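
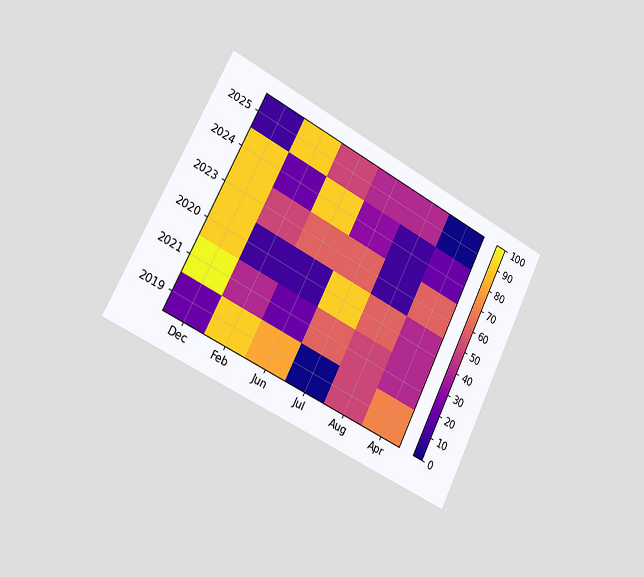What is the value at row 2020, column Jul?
90

The chart is tilted about 27° clockwise and viewed slightly from the left. Matching cell (2020, Jul) against the colorbar gives 90.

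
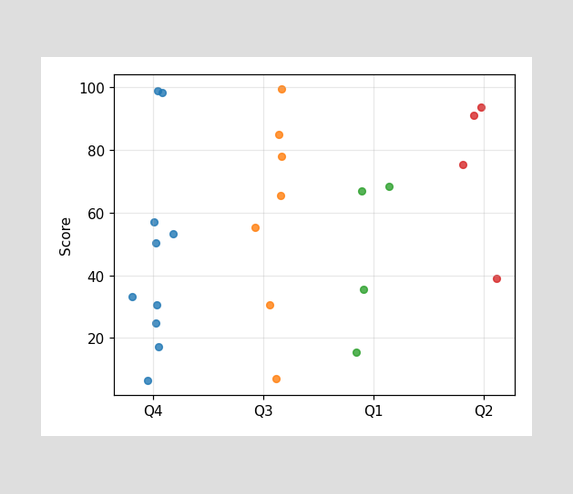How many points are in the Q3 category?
Counting the markers in the Q3 column gives 7.

7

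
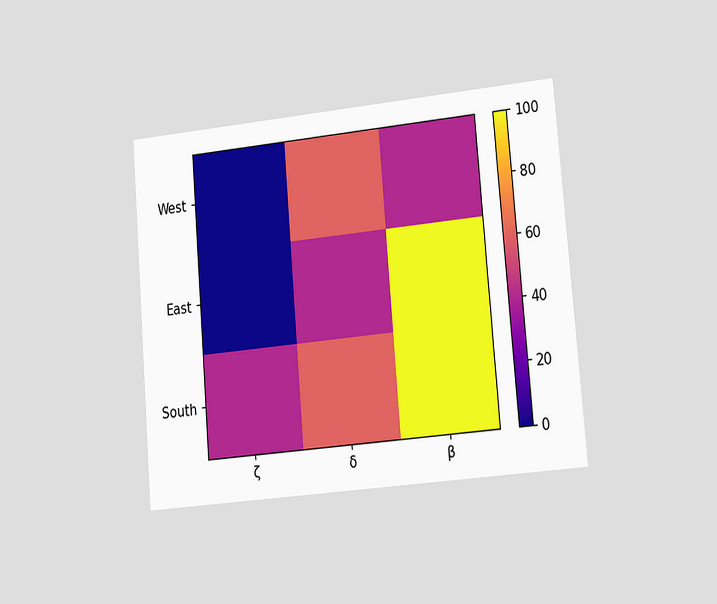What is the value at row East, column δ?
40

The chart is tilted about 5° counter-clockwise and viewed slightly from the right. Matching cell (East, δ) against the colorbar gives 40.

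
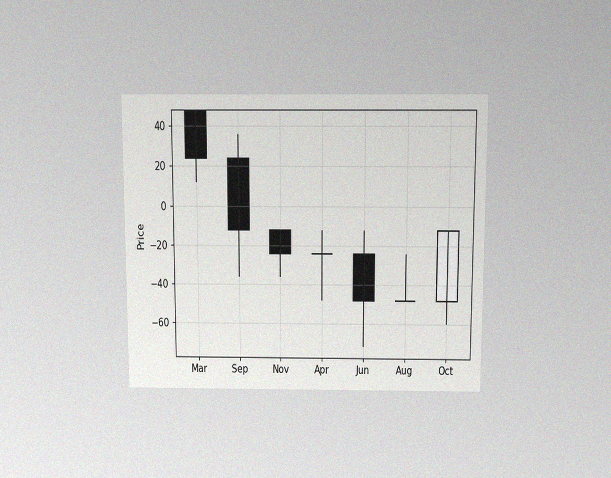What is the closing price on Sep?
The chart is viewed slightly from above, with some photo noise. The Sep candle closes at -12.

-12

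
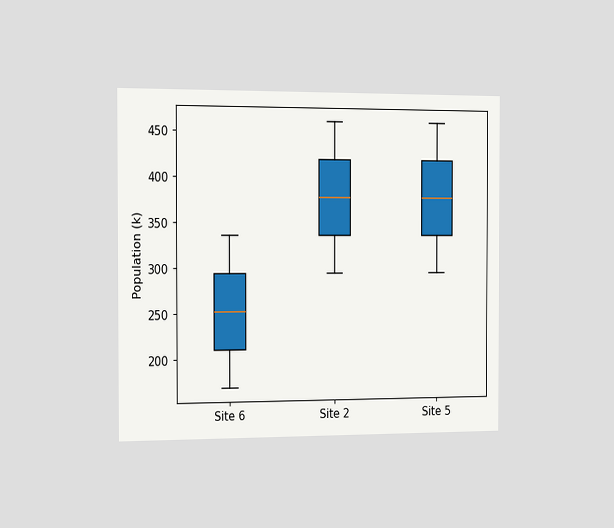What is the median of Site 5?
378k

The chart is viewed slightly from the left. The median line in the Site 5 box sits at 378k.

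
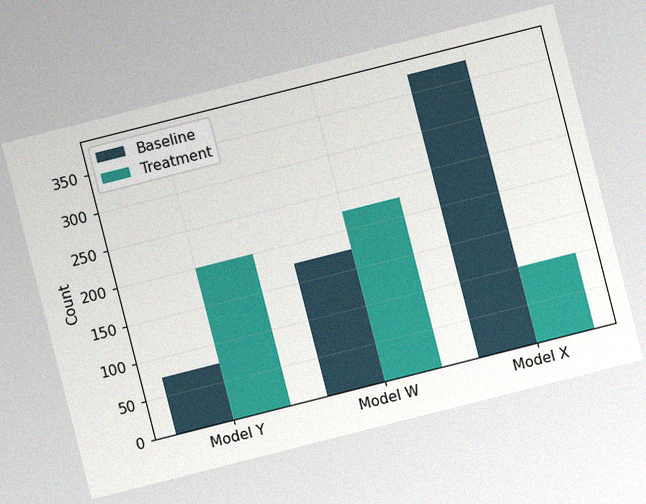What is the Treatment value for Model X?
100

The chart is tilted about 14° counter-clockwise, with some photo noise. The Treatment bar at Model X reaches 100 on the y-axis.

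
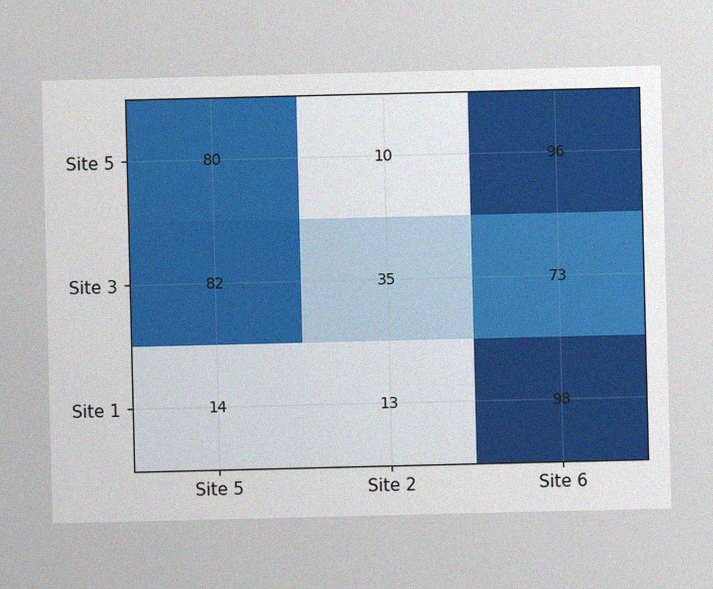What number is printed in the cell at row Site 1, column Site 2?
The image has some photo noise and uneven lighting. The (Site 1, Site 2) cell reads 13.

13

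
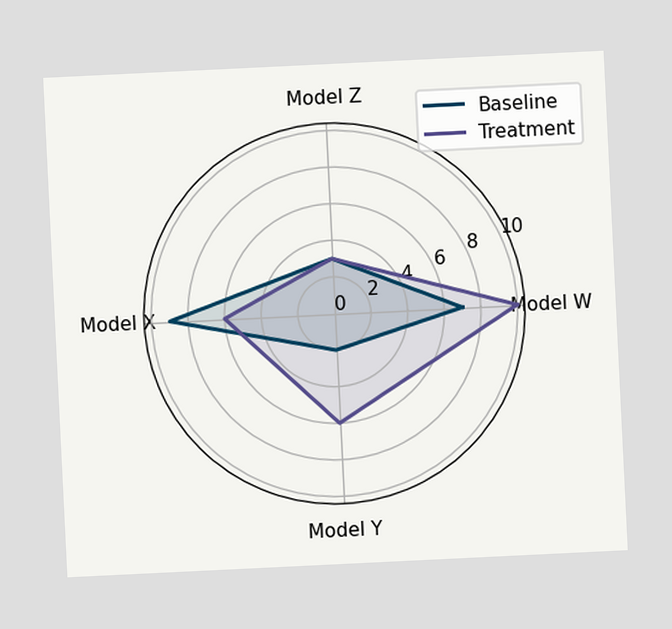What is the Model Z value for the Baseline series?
3

The chart is tilted about 3° counter-clockwise. On the Model Z axis, Baseline reaches 3.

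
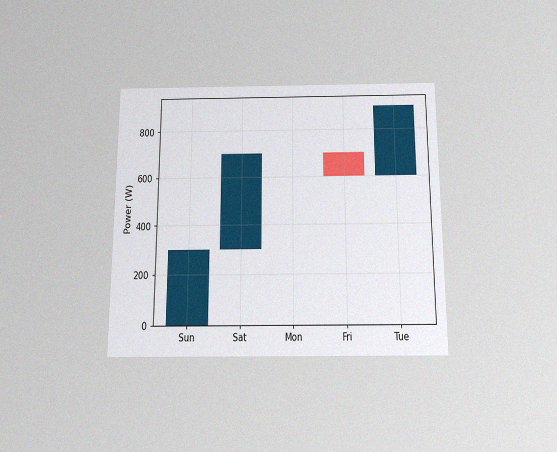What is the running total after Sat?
700W

The chart is viewed slightly from below, with some photo noise. After Sat the running total reaches 700W.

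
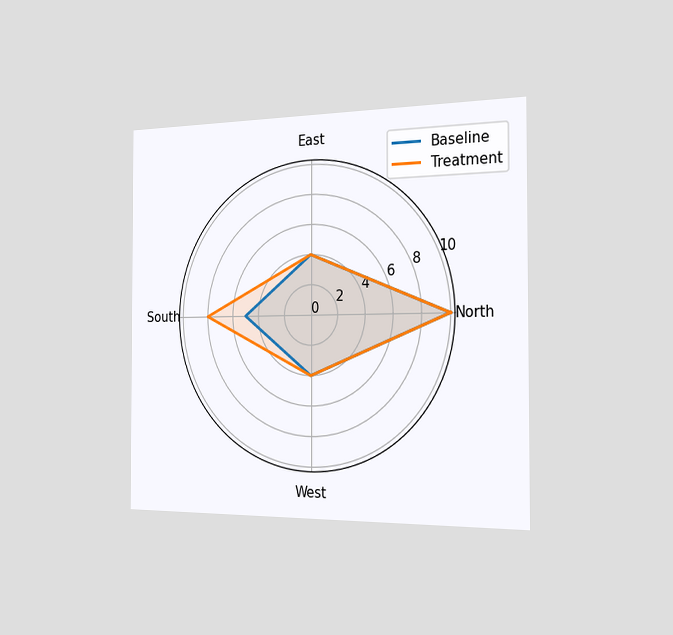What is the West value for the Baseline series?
4

The chart is viewed slightly from the right. On the West axis, Baseline reaches 4.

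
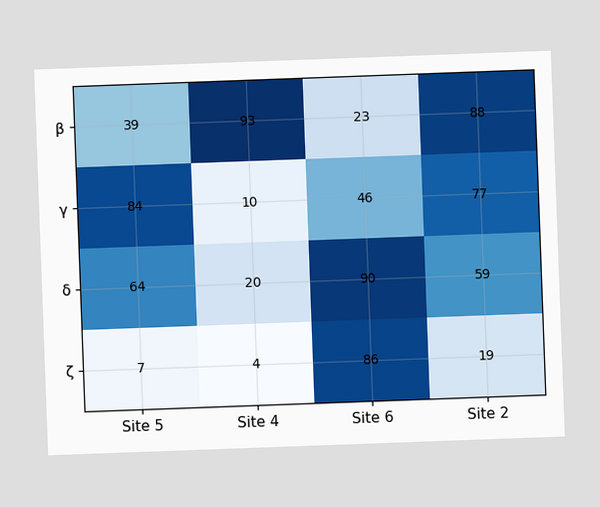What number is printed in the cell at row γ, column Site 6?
46

The chart is tilted about 2° counter-clockwise. The (γ, Site 6) cell reads 46.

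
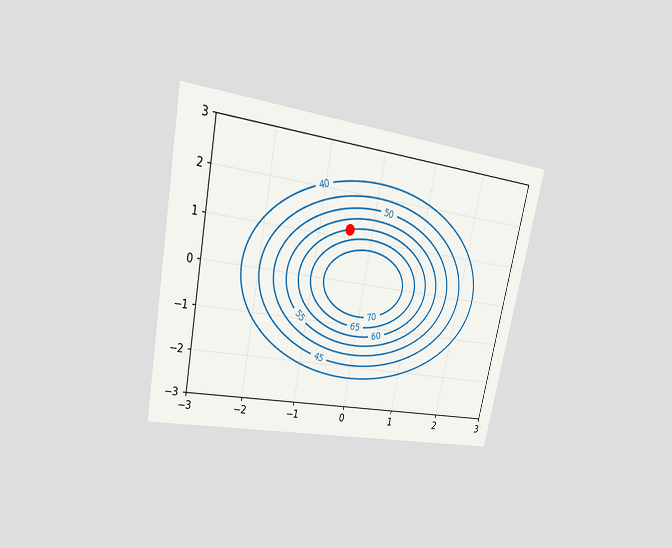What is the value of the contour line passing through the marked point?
The chart is tilted about 11° clockwise and viewed at a slight angle. The marked point sits on the contour labelled 60.

60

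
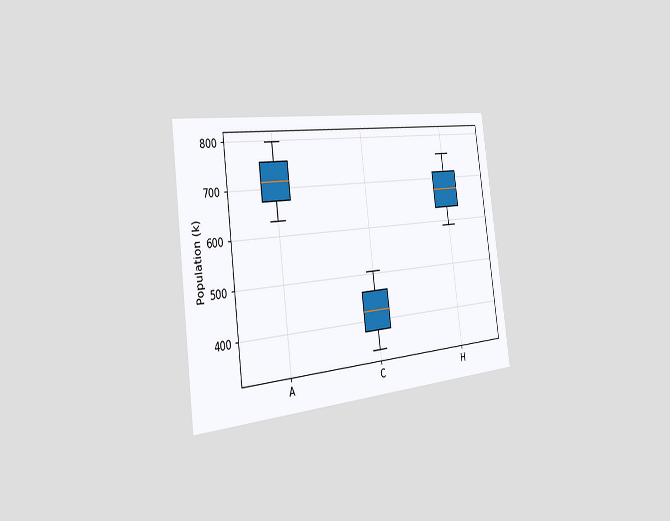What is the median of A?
The chart is tilted about 7° counter-clockwise and viewed slightly from the left. The median line in the A box sits at 714k.

714k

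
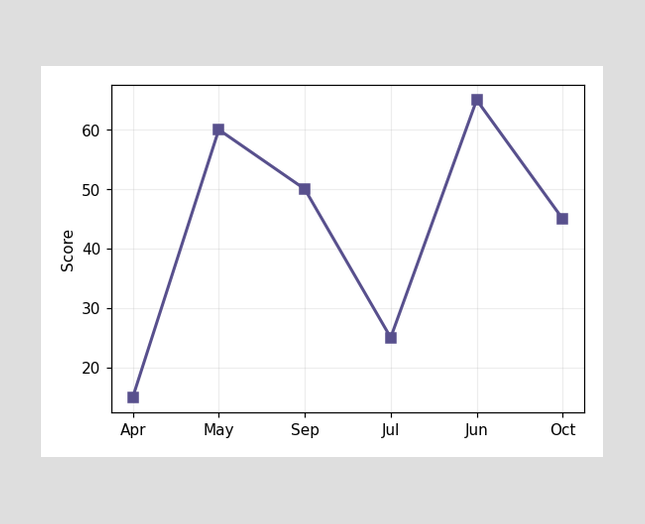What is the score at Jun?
At Jun, the line is at 65.

65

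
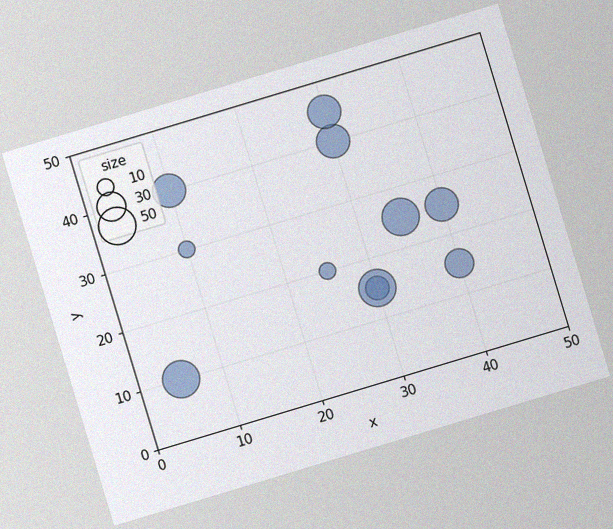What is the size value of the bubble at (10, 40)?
The chart is tilted about 17° counter-clockwise, with some photo noise. Matching the bubble at (10, 40) against the size legend gives 40.

40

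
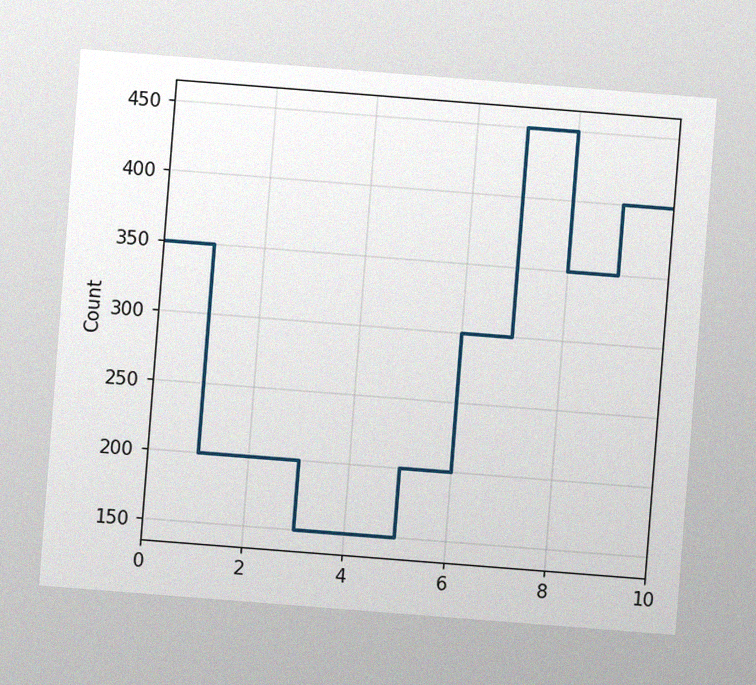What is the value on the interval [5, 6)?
The chart is tilted about 4° clockwise, with some photo noise. On [5, 6) the step sits at 200.

200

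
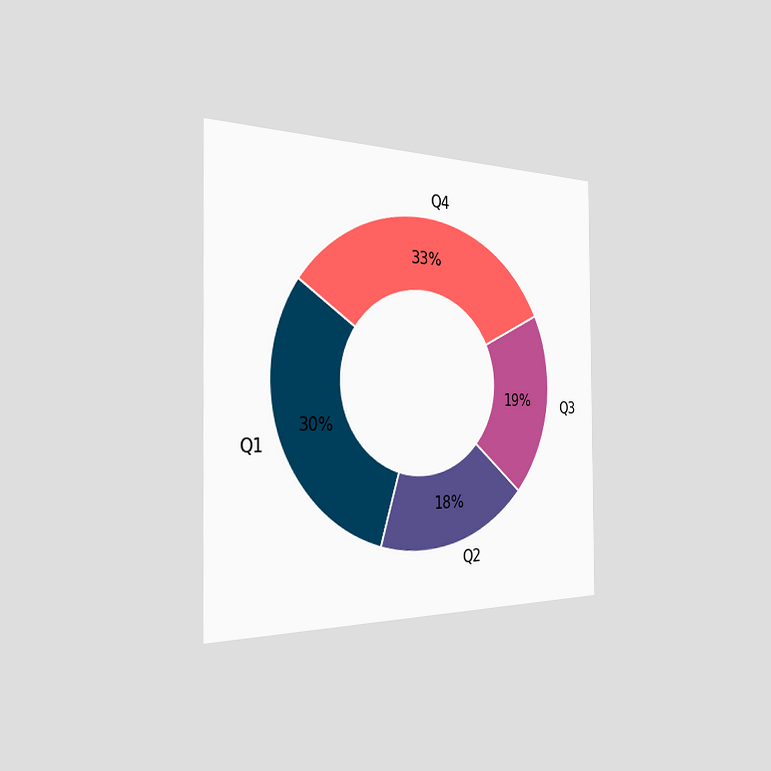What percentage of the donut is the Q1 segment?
The chart is viewed slightly from the left. The Q1 segment takes up 30% of the ring.

30%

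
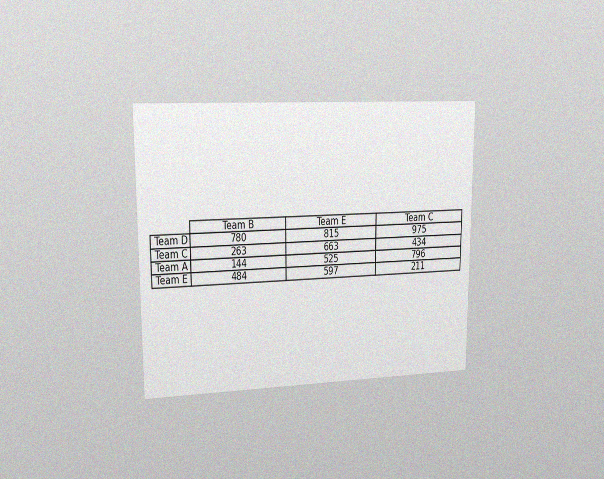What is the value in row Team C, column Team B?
The chart is viewed slightly from the left, with some photo noise. The (Team C, Team B) cell reads 263.

263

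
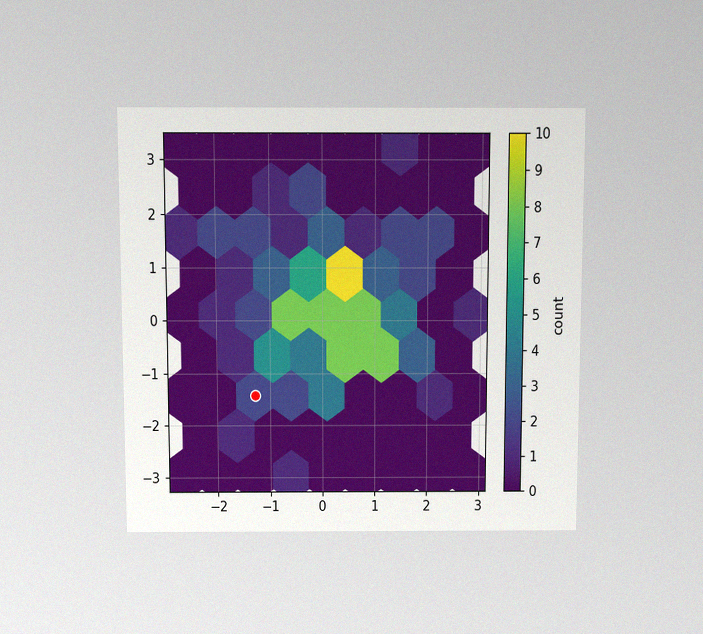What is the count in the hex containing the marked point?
The chart is viewed slightly from above, with some photo noise. The marked hex reads 2 on the colorbar.

2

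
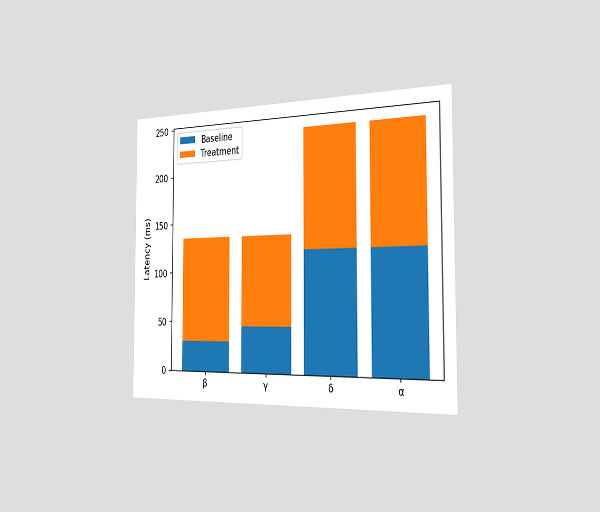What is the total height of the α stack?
240ms

The chart is viewed slightly from the right. The α stack's top reaches 240ms on the y-axis.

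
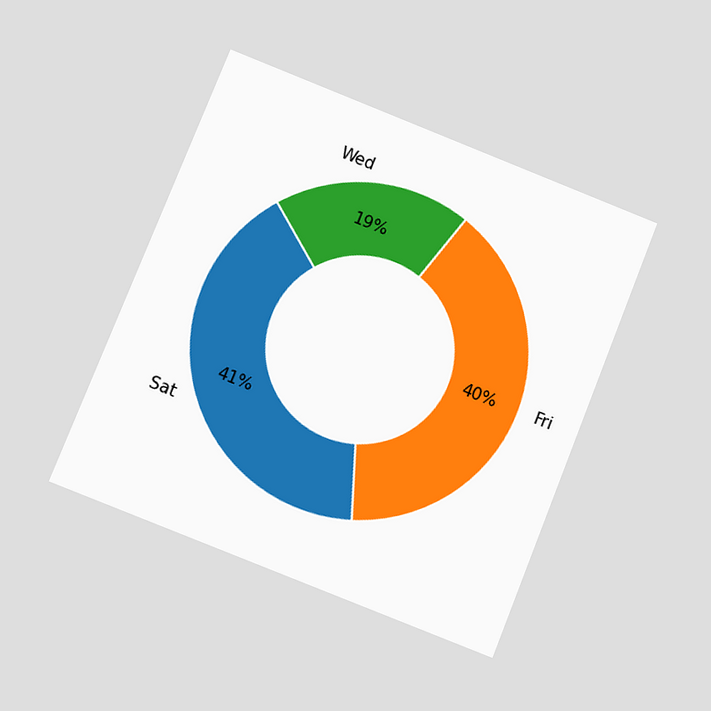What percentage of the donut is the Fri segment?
The chart is tilted about 22° clockwise and viewed at a slight angle. The Fri segment takes up 40% of the ring.

40%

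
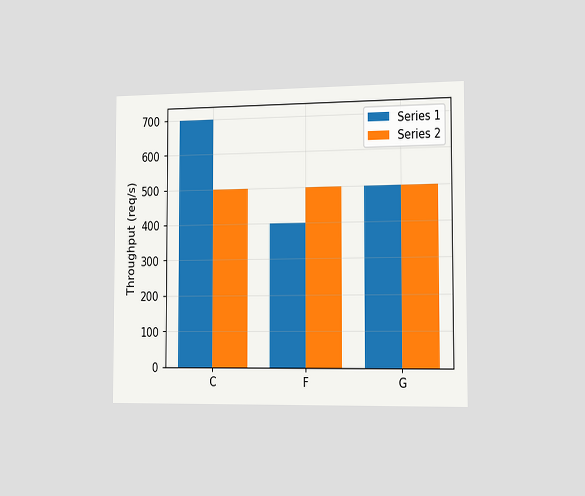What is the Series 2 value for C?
500req/s

The chart is viewed slightly from the right. The Series 2 bar at C reaches 500req/s on the y-axis.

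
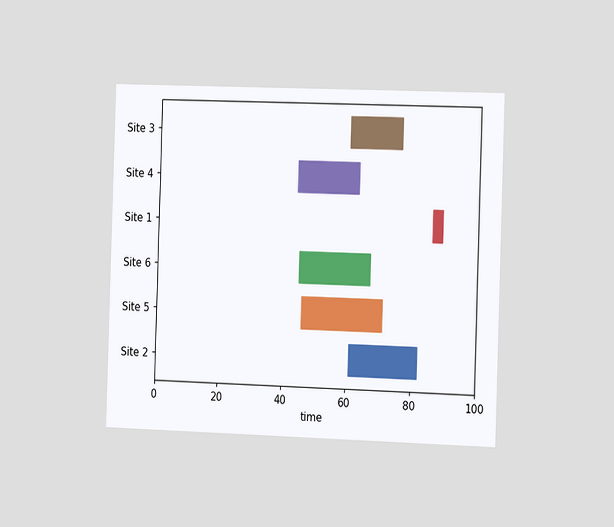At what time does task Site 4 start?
The chart is viewed slightly from the right. The Site 4 bar begins at t=44.

44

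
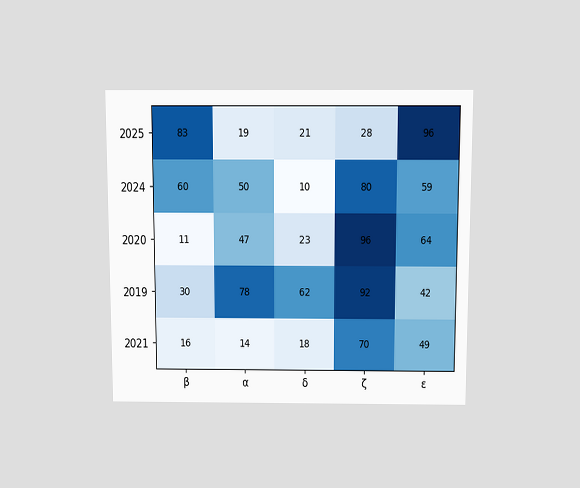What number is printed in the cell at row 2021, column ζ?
The chart is viewed slightly from above. The (2021, ζ) cell reads 70.

70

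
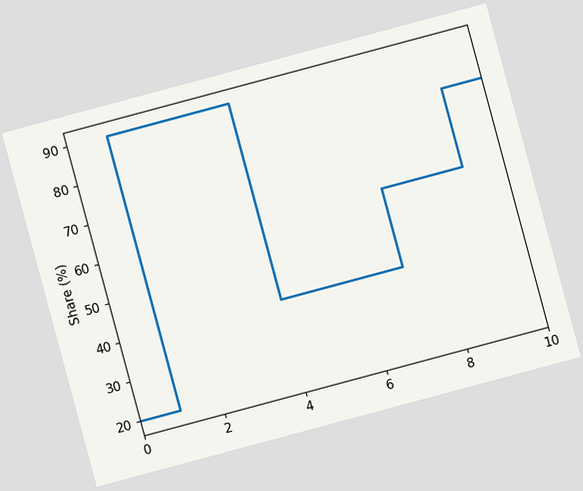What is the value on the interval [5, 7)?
The chart is tilted about 15° counter-clockwise. On [5, 7) the step sits at 40%.

40%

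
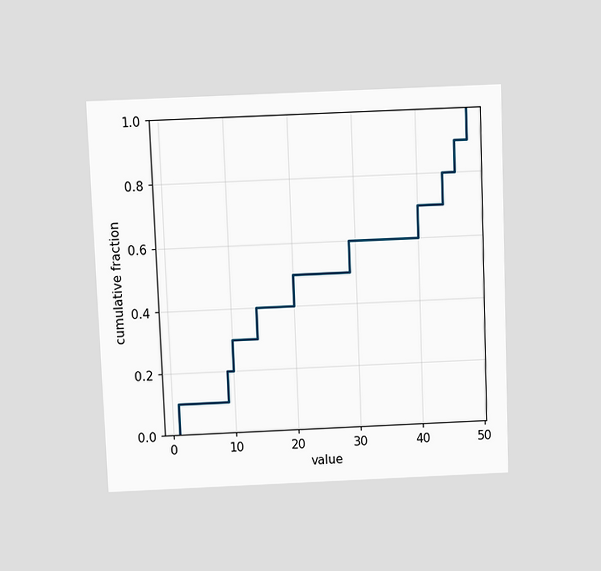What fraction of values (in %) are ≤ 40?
70%

The chart is tilted about 2° counter-clockwise and viewed slightly from above. At x=40 the ECDF step is at 70%.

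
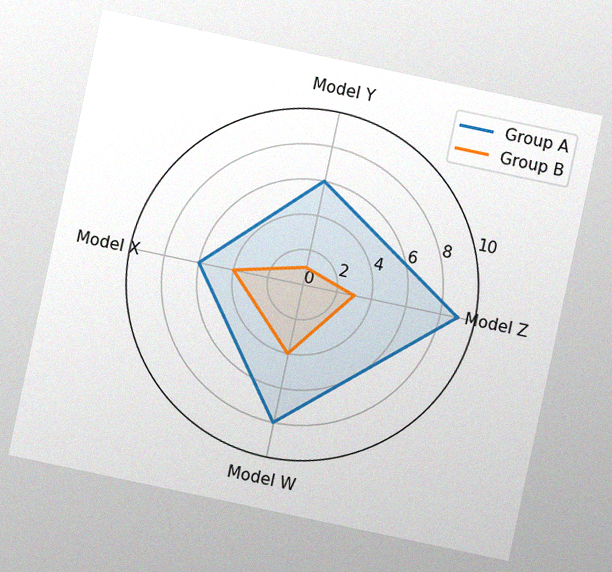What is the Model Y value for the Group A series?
The chart is tilted about 12° clockwise, with some photo noise. On the Model Y axis, Group A reaches 6.

6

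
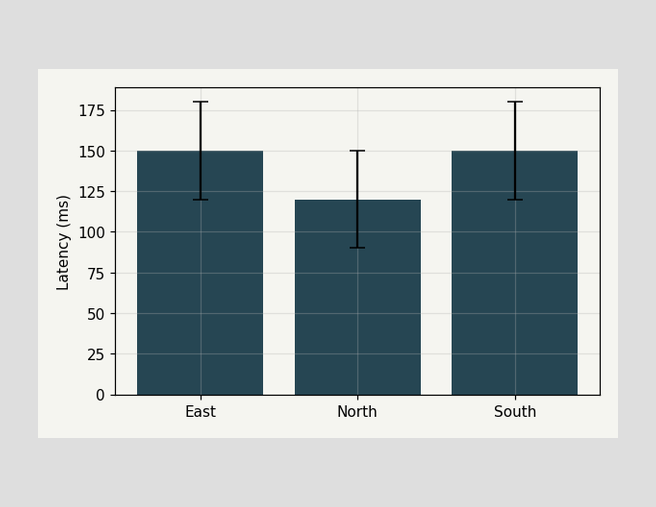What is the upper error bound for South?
The South bar's upper whisker reaches 180ms.

180ms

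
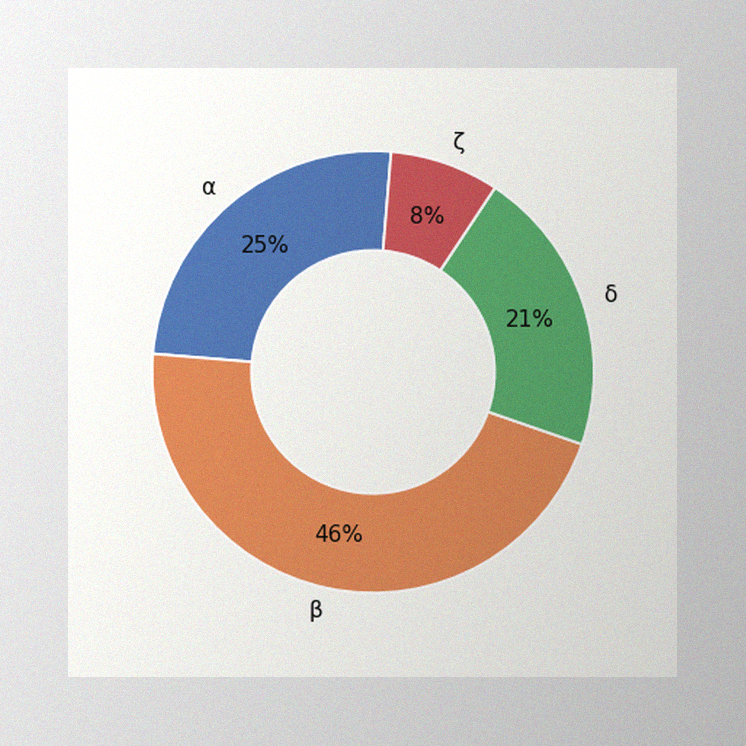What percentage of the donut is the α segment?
The image has some photo noise and uneven lighting. The α segment takes up 25% of the ring.

25%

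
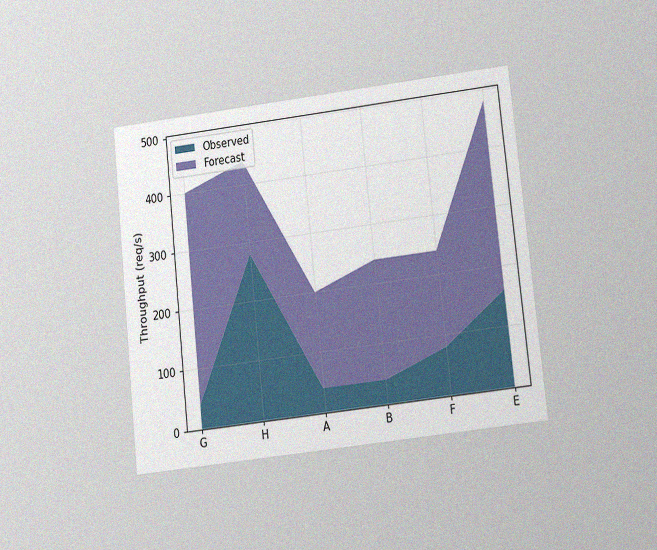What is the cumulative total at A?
200req/s

The chart is tilted about 6° counter-clockwise and viewed at a slight angle, with some photo noise. The stacked total at A reaches 200req/s.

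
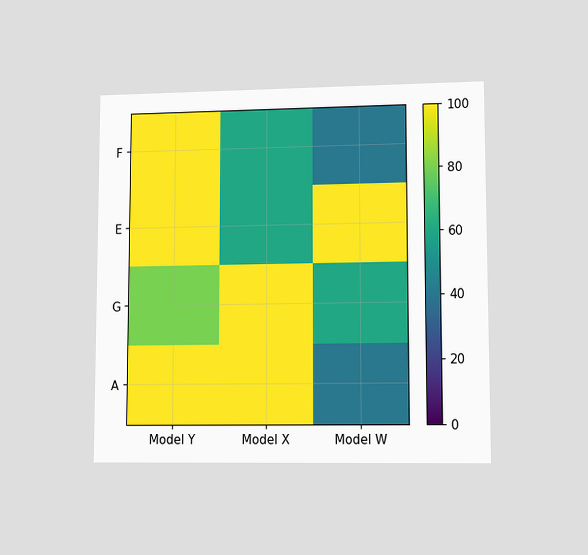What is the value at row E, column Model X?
60

The chart is viewed at a slight angle. Matching cell (E, Model X) against the colorbar gives 60.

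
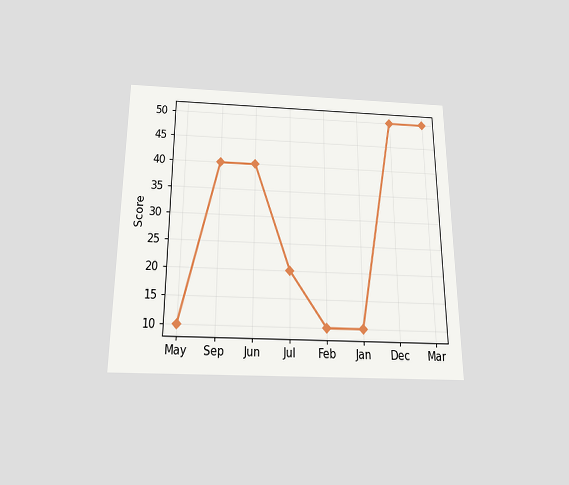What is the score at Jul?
The chart is viewed slightly from below. At Jul, the line is at 20.

20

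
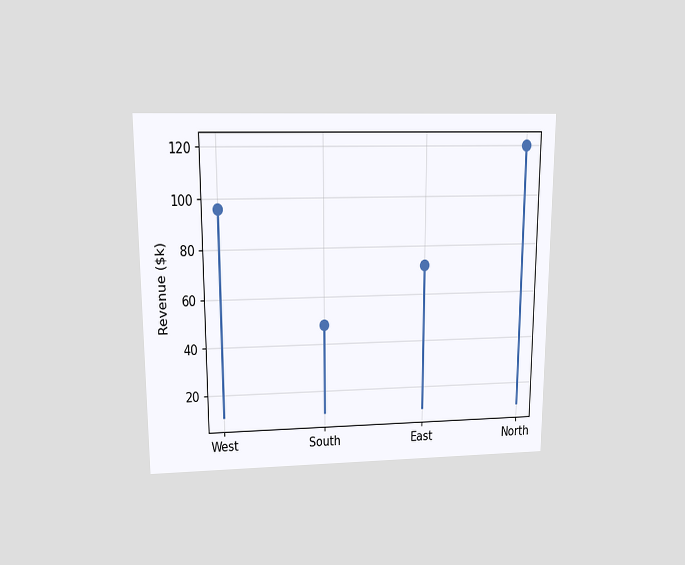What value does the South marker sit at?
The chart is viewed at a slight angle. The South marker sits at $48k.

$48k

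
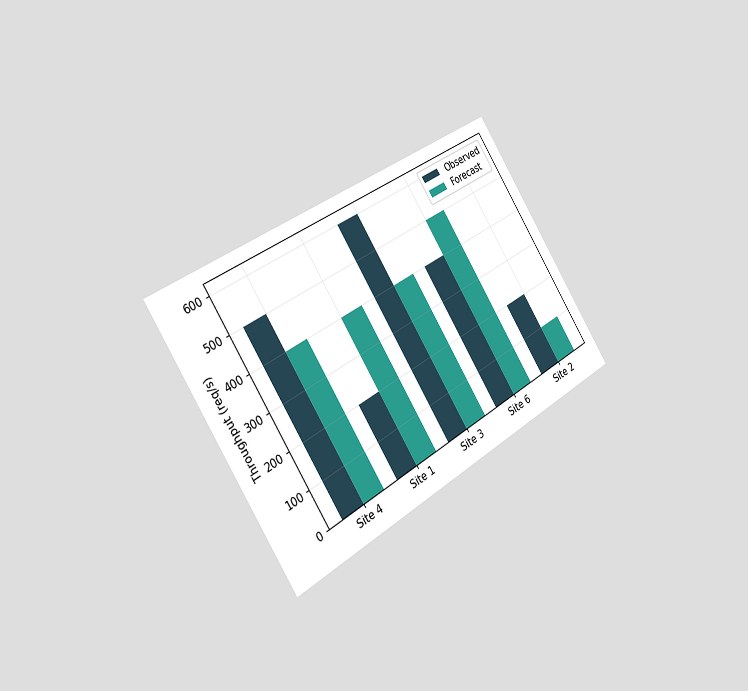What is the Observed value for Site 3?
600req/s

The chart is tilted about 33° counter-clockwise and viewed slightly from the left. The Observed bar at Site 3 reaches 600req/s on the y-axis.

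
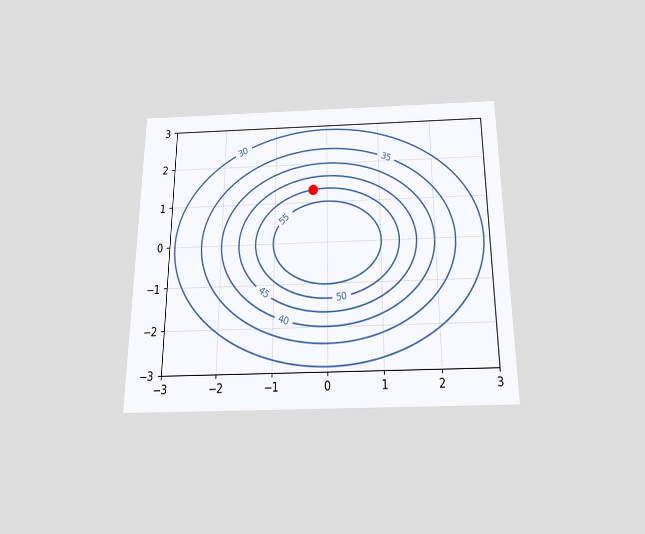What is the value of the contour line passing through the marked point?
The chart is viewed slightly from below. The marked point sits on the contour labelled 50.

50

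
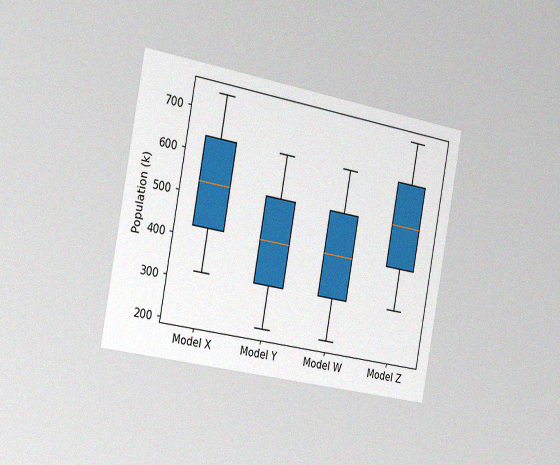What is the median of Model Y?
The chart is tilted about 10° clockwise and viewed slightly from the left, with some photo noise. The median line in the Model Y box sits at 424k.

424k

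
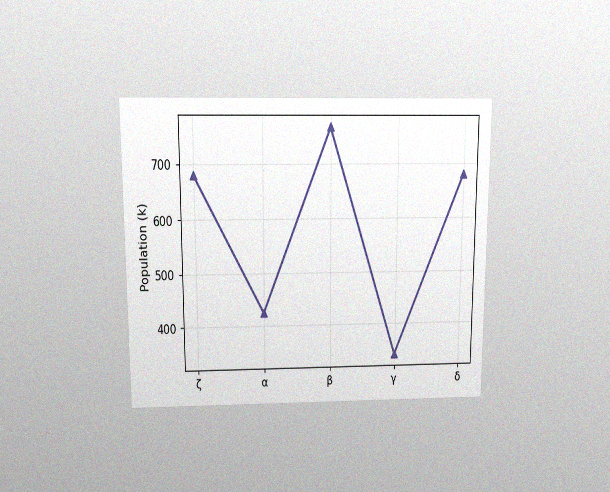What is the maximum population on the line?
The chart is viewed slightly from above, with some photo noise. The highest point is at β, and reading across to the y-axis gives 765k.

765k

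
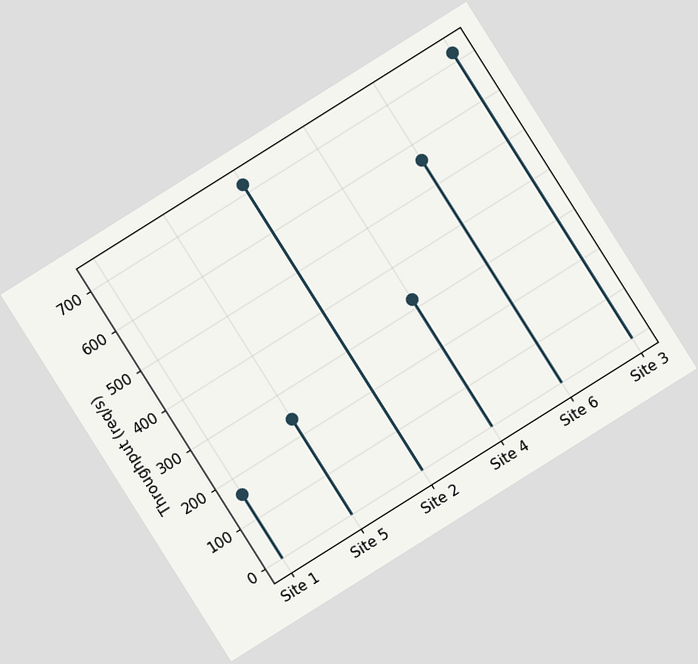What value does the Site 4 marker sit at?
The chart is tilted about 32° counter-clockwise. The Site 4 marker sits at 320req/s.

320req/s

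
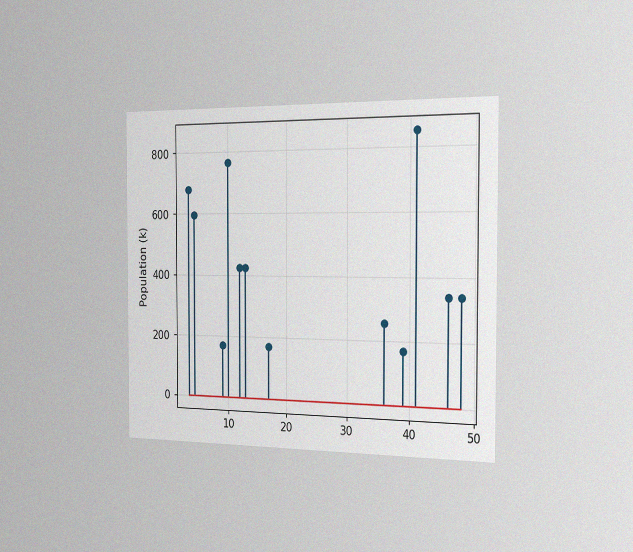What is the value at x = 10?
The chart is viewed slightly from the right, with some photo noise. The stem at x=10 reaches 765k.

765k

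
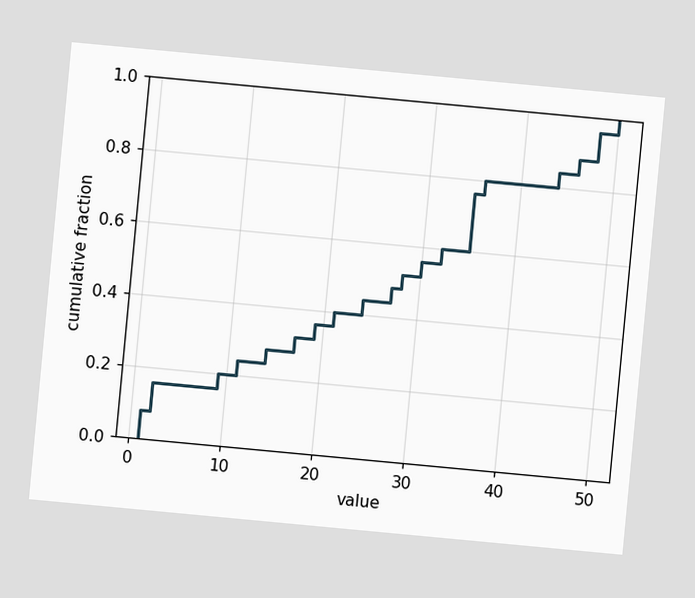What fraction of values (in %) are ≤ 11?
24%

The chart is tilted about 5° clockwise. At x=11 the ECDF step is at 24%.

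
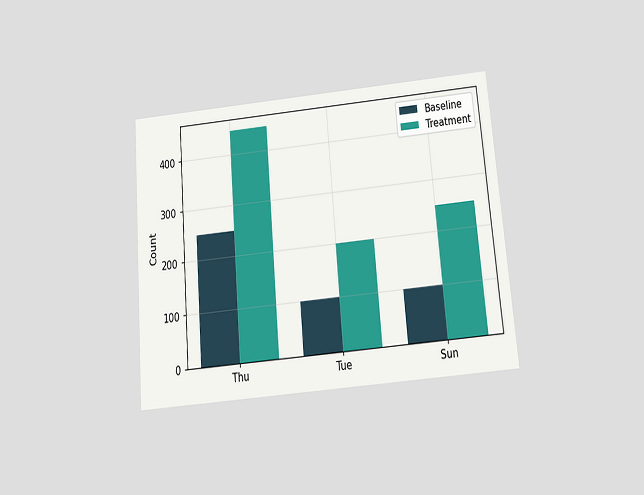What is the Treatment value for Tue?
200

The chart is tilted about 5° counter-clockwise and viewed slightly from below. The Treatment bar at Tue reaches 200 on the y-axis.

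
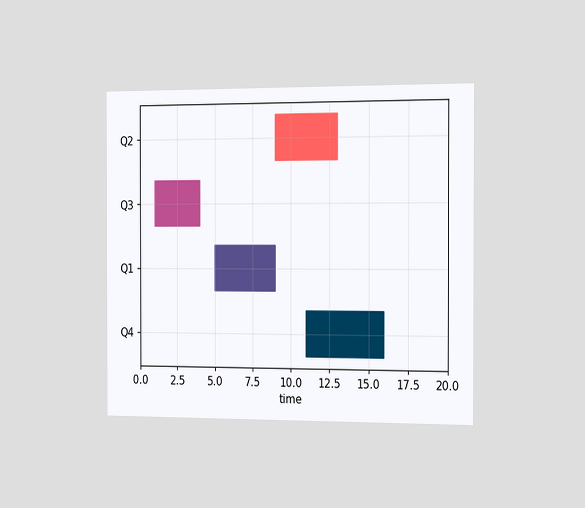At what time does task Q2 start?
9

The chart is viewed slightly from the right. The Q2 bar begins at t=9.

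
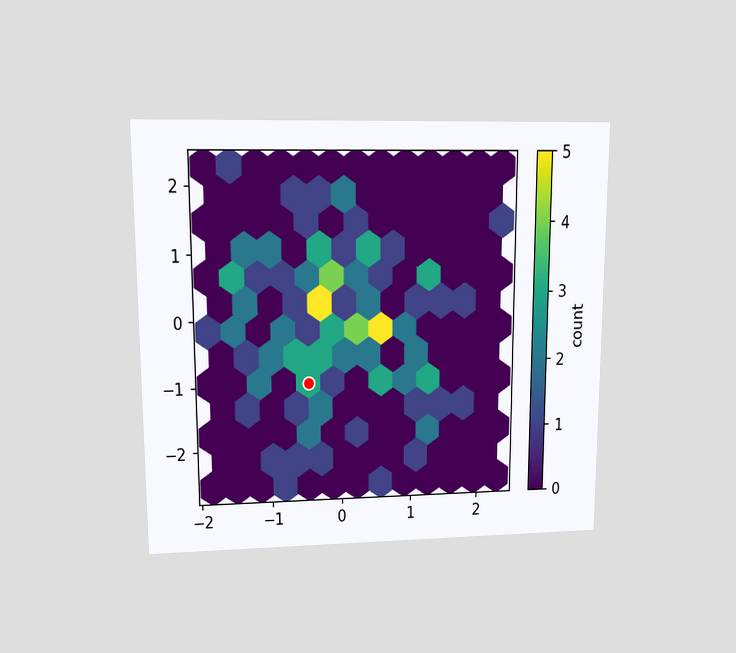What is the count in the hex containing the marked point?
The chart is viewed at a slight angle. The marked hex reads 3 on the colorbar.

3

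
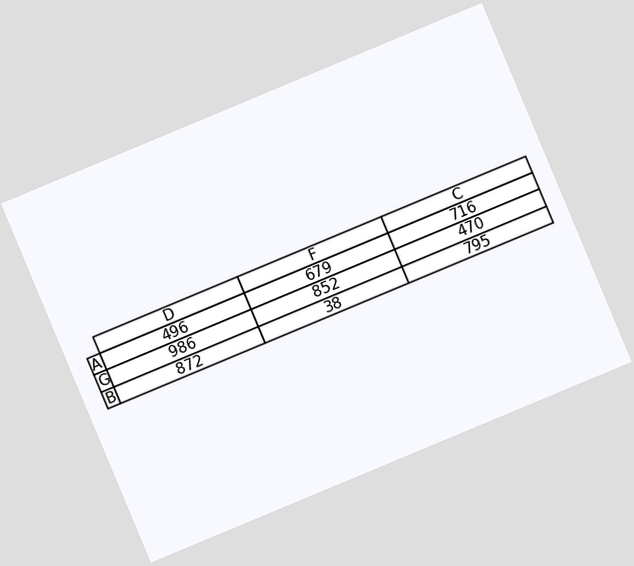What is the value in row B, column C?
795

The chart is tilted about 23° counter-clockwise. The (B, C) cell reads 795.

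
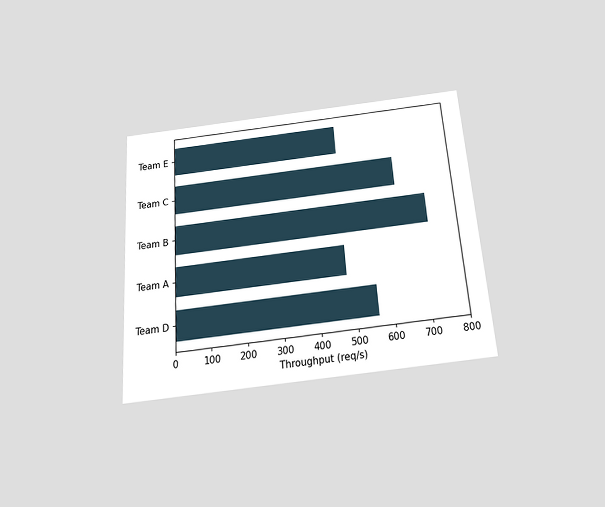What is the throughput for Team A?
480req/s

The chart is tilted about 4° counter-clockwise and viewed slightly from below. Reading along the chart's x-axis, the Team A bar reaches 480req/s.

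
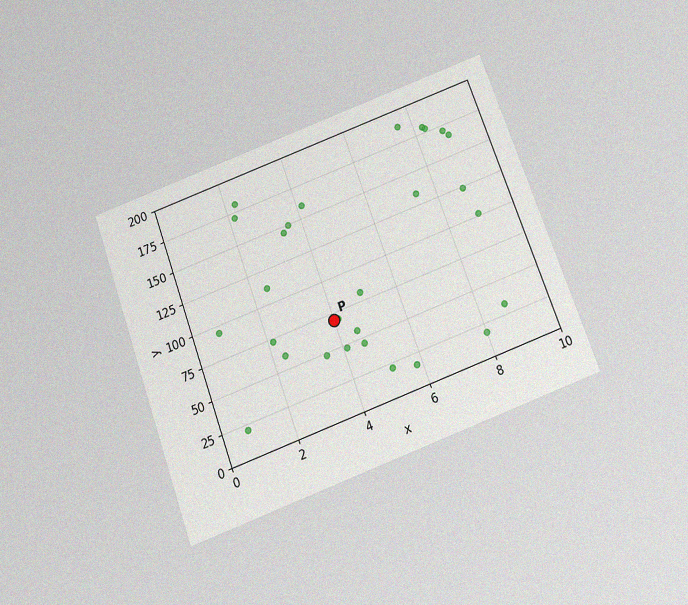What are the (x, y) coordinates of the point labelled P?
The chart is tilted about 20° counter-clockwise and viewed slightly from below, with some photo noise. Following the gridlines from P to each axis, P sits at (4, 70).

(4, 70)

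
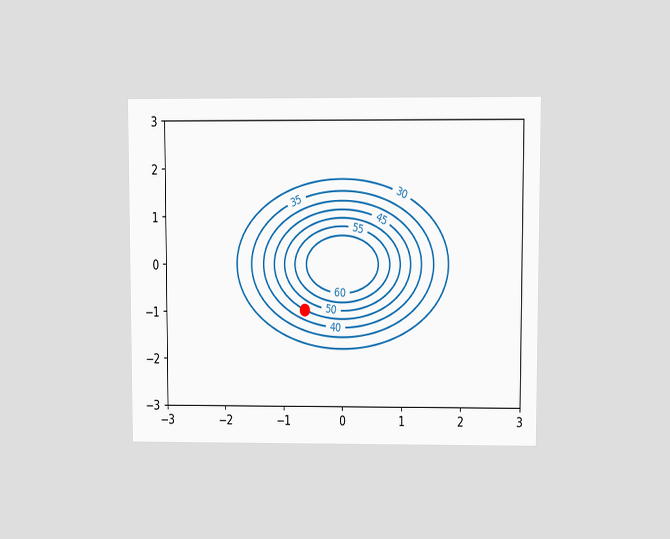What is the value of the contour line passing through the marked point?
45

The chart is viewed at a slight angle. The marked point sits on the contour labelled 45.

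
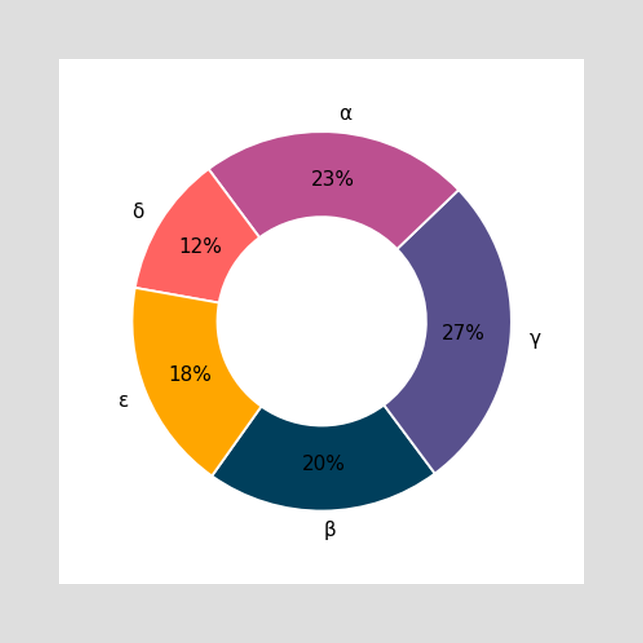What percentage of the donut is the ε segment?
18%

The ε segment takes up 18% of the ring.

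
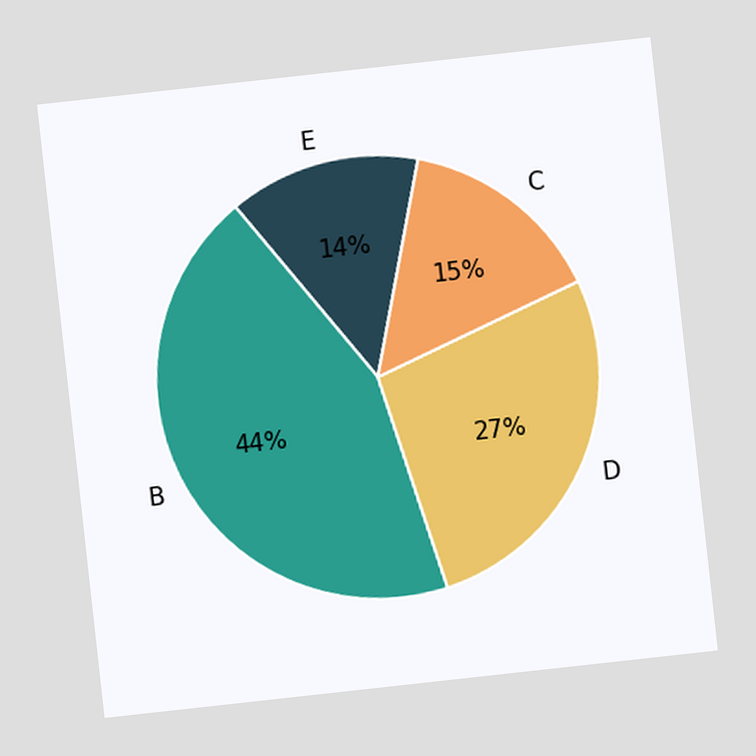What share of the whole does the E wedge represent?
The chart is tilted about 6° counter-clockwise. The E slice takes up 14% of the pie.

14%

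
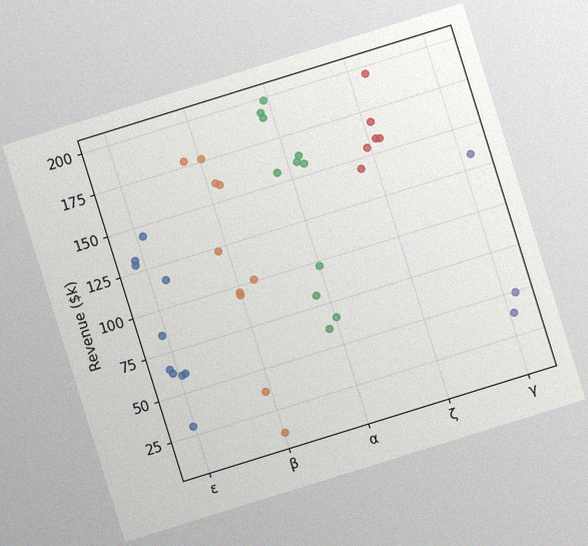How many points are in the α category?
11

The chart is tilted about 17° counter-clockwise, with some photo noise. Counting the markers in the α column gives 11.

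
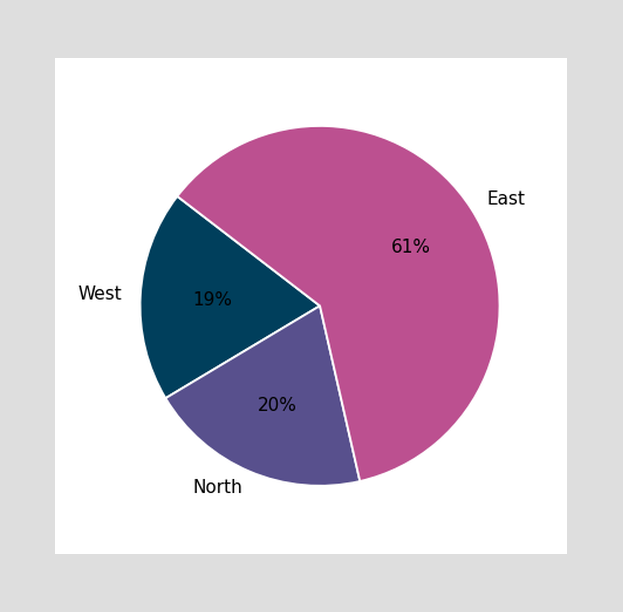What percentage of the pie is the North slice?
The North slice takes up 20% of the pie.

20%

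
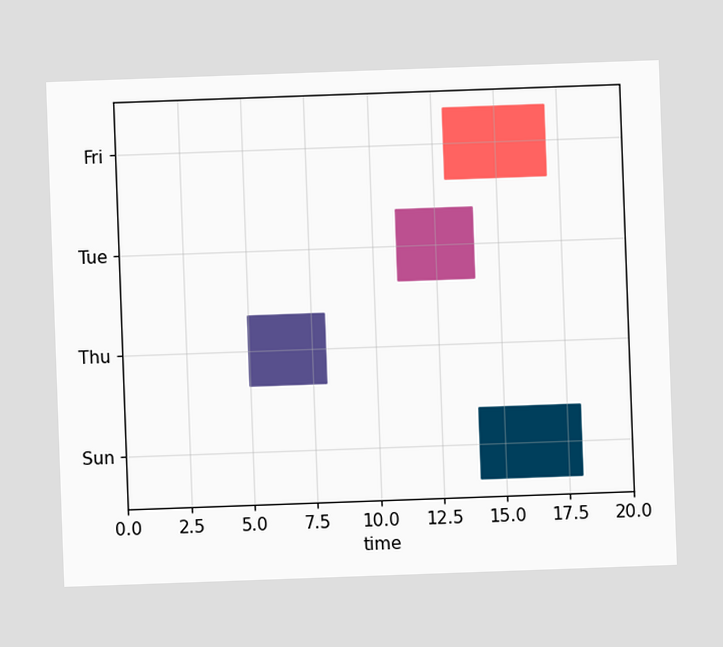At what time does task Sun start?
The chart is tilted about 2° counter-clockwise. The Sun bar begins at t=14.

14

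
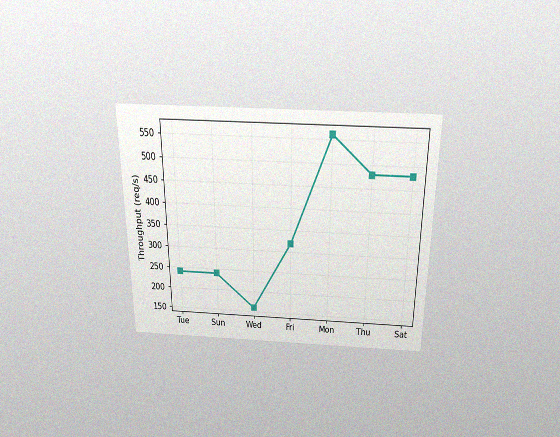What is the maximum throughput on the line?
560req/s

The chart is viewed slightly from above, with some photo noise. The highest point is at Mon, and reading across to the y-axis gives 560req/s.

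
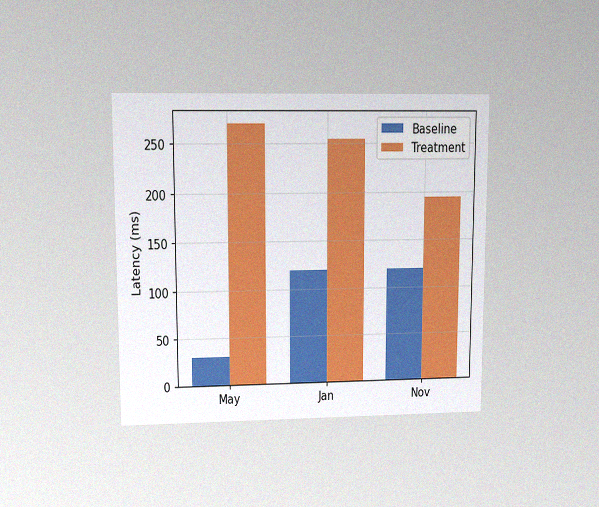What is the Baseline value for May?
The chart is viewed at a slight angle, with some photo noise. The Baseline bar at May reaches 30ms on the y-axis.

30ms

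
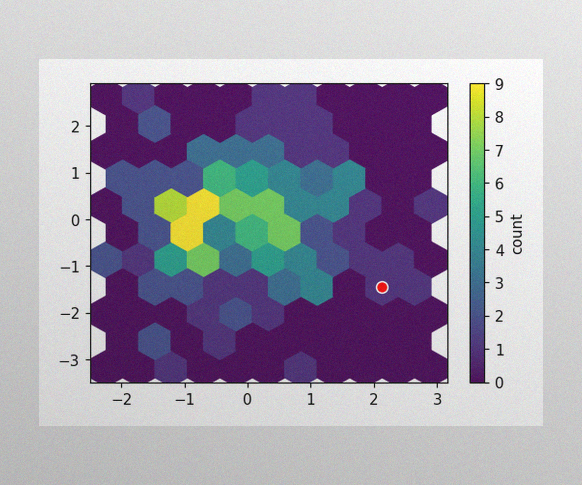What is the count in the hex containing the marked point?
1

The image has some photo noise and uneven lighting. The marked hex reads 1 on the colorbar.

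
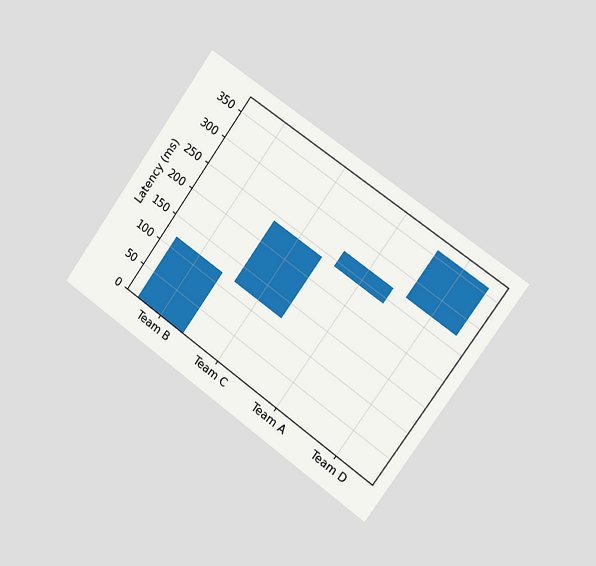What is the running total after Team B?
The chart is tilted about 36° clockwise and viewed slightly from the right. After Team B the running total reaches 120ms.

120ms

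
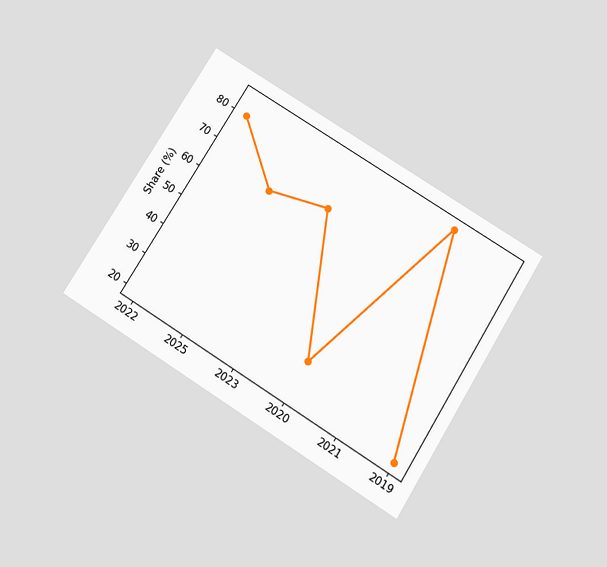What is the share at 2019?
20%

The chart is tilted about 32° clockwise and viewed slightly from below. At 2019, the line is at 20%.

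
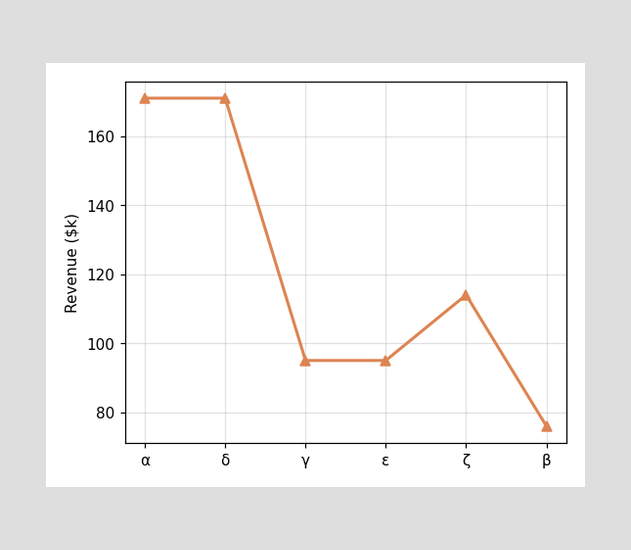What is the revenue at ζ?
At ζ, the line is at $114k.

$114k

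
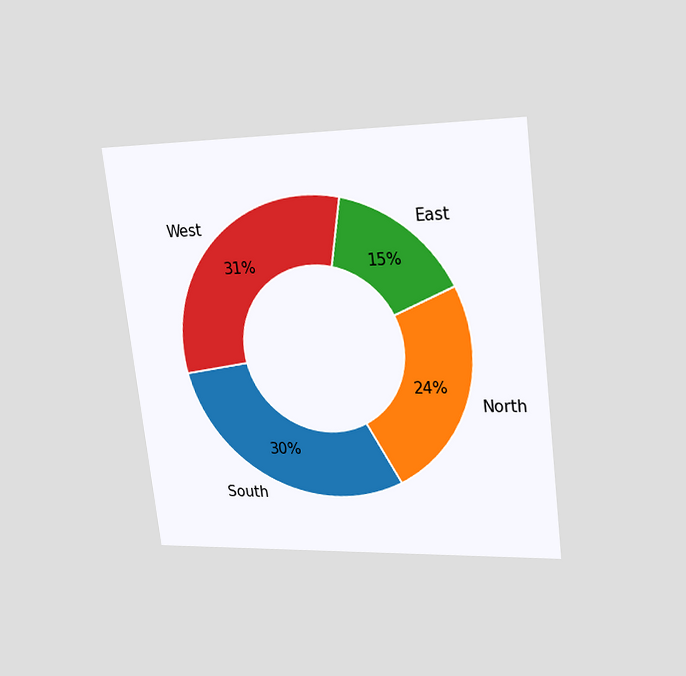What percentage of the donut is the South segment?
The chart is tilted about 7° counter-clockwise and viewed at a slight angle. The South segment takes up 30% of the ring.

30%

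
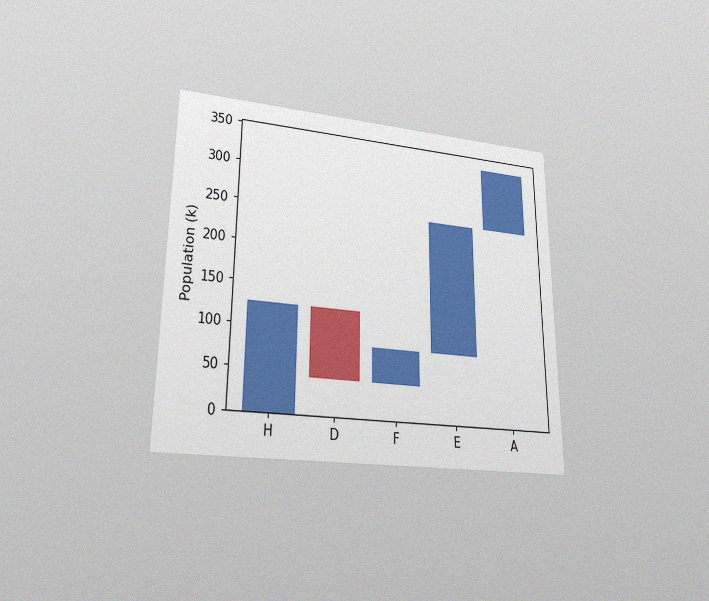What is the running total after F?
The chart is viewed at a slight angle, with some photo noise. After F the running total reaches 84k.

84k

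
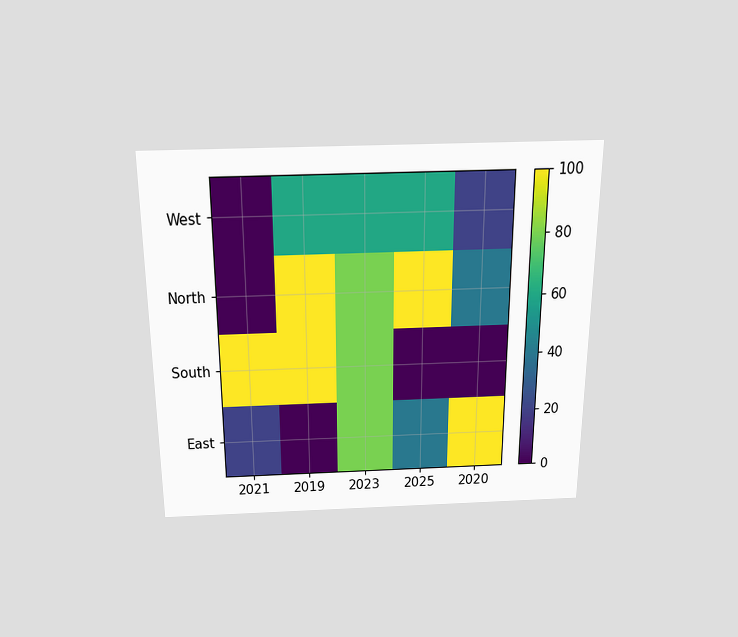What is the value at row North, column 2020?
The chart is viewed slightly from above. Matching cell (North, 2020) against the colorbar gives 40.

40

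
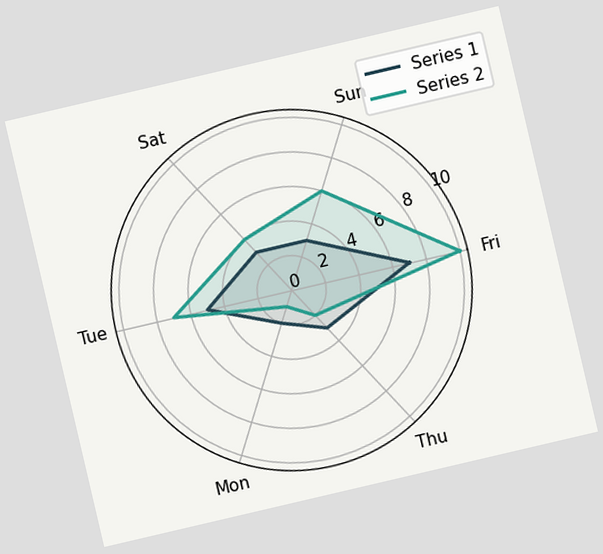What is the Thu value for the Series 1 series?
3

The chart is tilted about 13° counter-clockwise. On the Thu axis, Series 1 reaches 3.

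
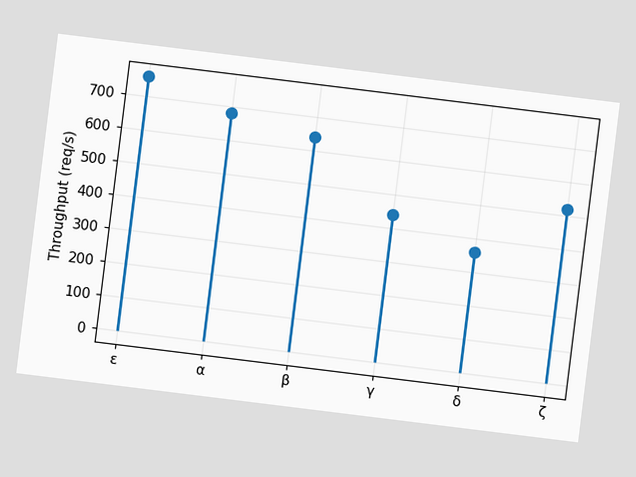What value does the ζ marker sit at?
The chart is tilted about 7° clockwise. The ζ marker sits at 520req/s.

520req/s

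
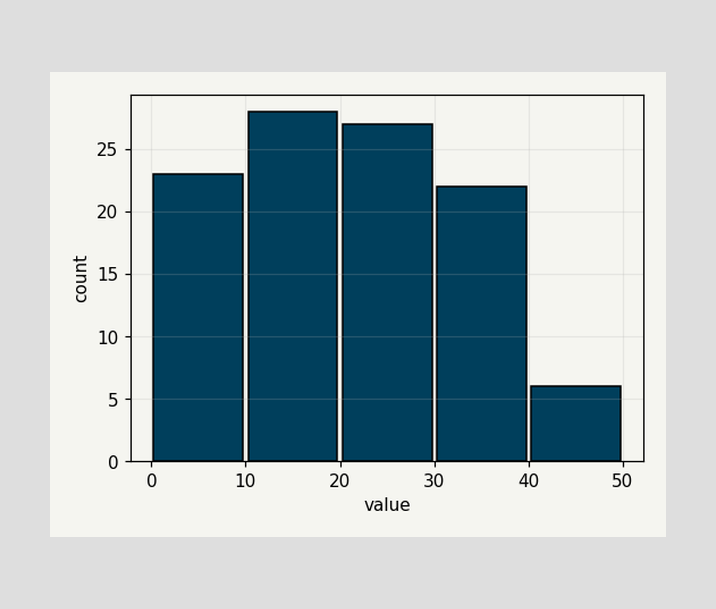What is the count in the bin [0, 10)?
The [0, 10) bin has height 23.

23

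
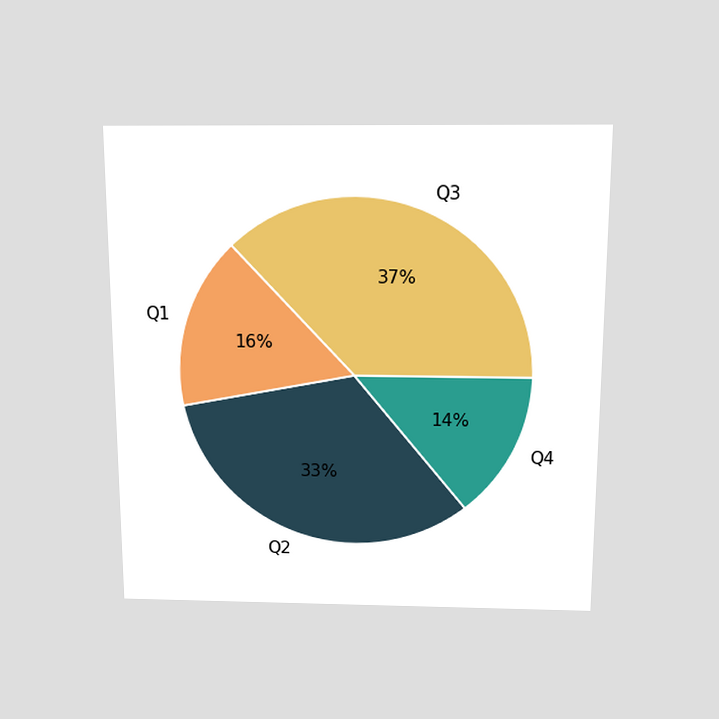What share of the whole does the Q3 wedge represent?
37%

The chart is viewed slightly from above. The Q3 slice takes up 37% of the pie.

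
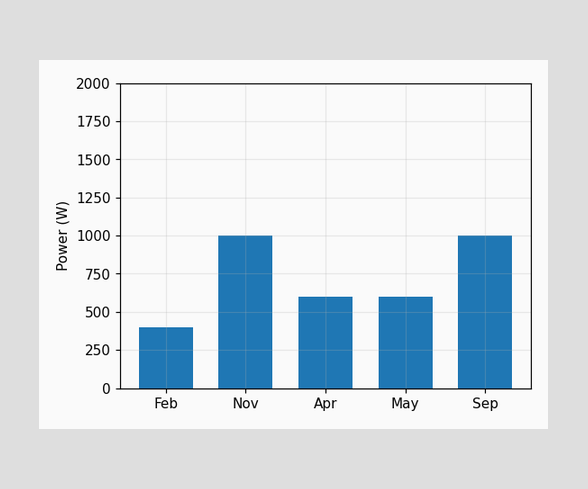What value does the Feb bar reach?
400W

Reading along the chart's y-axis, the Feb bar reaches 400W.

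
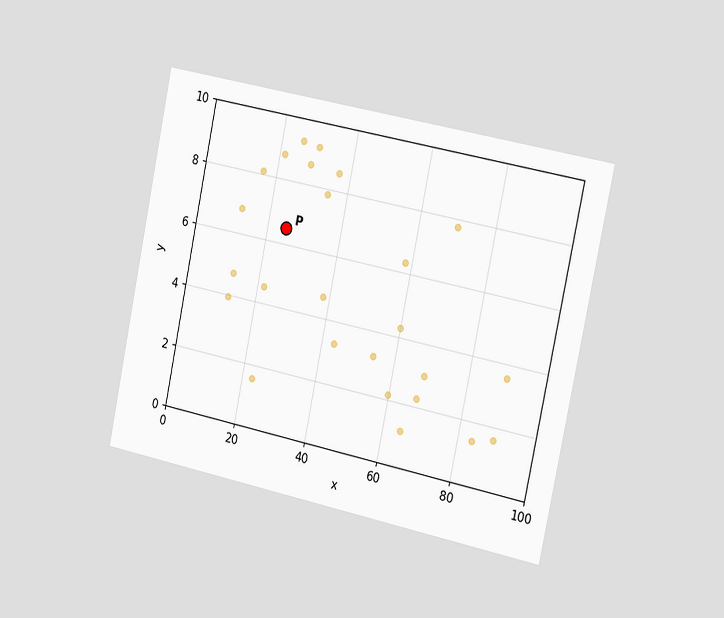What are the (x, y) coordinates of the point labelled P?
(25, 6.5)

The chart is tilted about 12° clockwise and viewed slightly from the right. Following the gridlines from P to each axis, P sits at (25, 6.5).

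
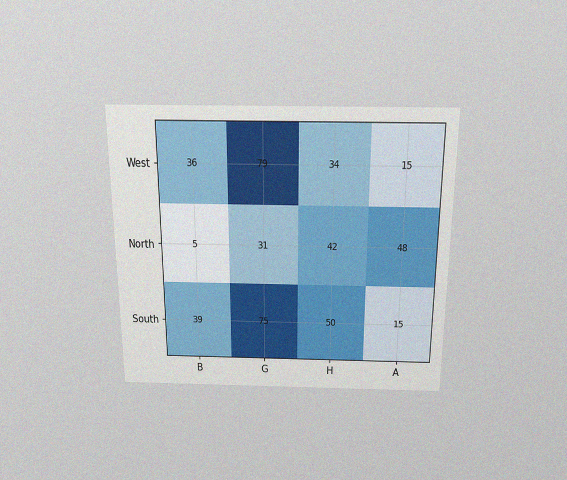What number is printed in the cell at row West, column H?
34

The chart is viewed slightly from above, with some photo noise. The (West, H) cell reads 34.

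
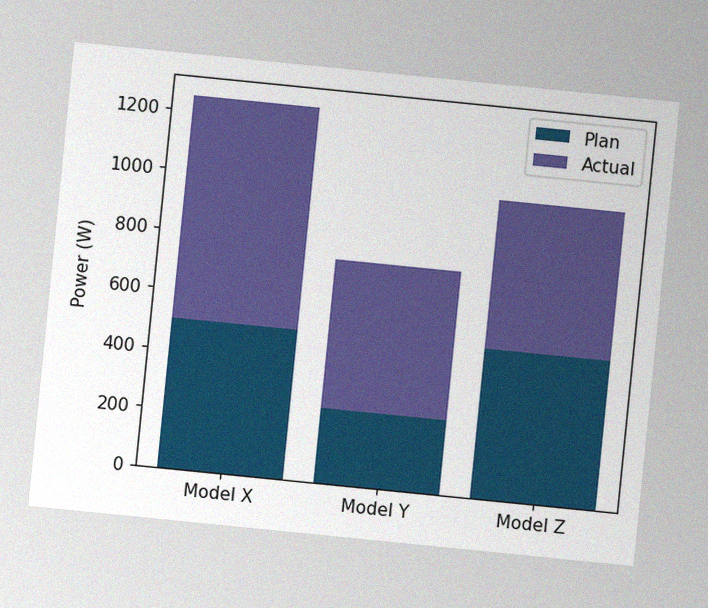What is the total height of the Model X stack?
1250W

The chart is tilted about 6° clockwise, with some photo noise. The Model X stack's top reaches 1250W on the y-axis.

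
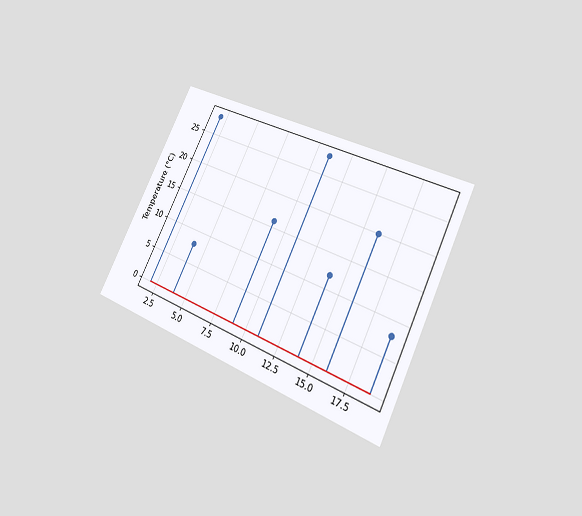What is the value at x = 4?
The chart is tilted about 26° clockwise and viewed at a slight angle. The stem at x=4 reaches 8°C.

8°C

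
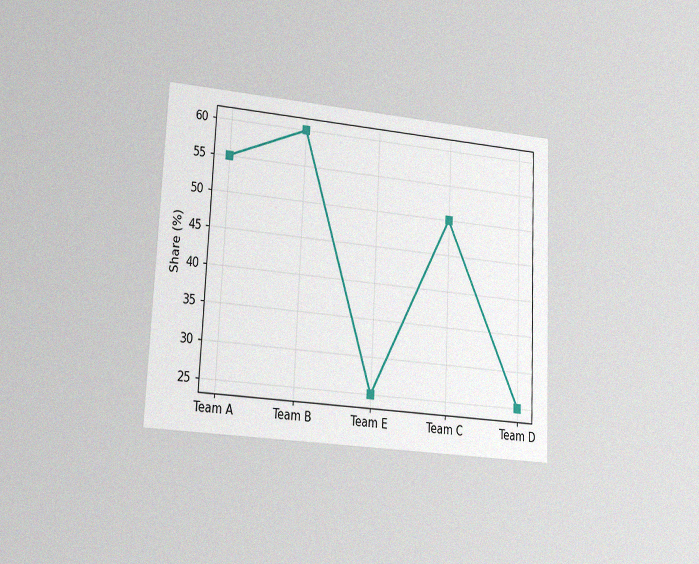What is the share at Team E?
The chart is tilted about 3° clockwise and viewed at a slight angle, with some photo noise. At Team E, the line is at 25%.

25%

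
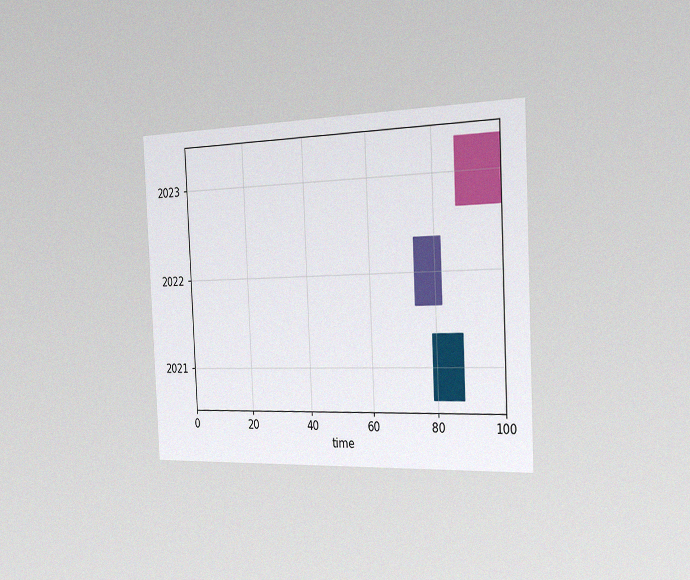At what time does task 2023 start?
The chart is tilted about 3° counter-clockwise and viewed slightly from the right, with some photo noise. The 2023 bar begins at t=87.

87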